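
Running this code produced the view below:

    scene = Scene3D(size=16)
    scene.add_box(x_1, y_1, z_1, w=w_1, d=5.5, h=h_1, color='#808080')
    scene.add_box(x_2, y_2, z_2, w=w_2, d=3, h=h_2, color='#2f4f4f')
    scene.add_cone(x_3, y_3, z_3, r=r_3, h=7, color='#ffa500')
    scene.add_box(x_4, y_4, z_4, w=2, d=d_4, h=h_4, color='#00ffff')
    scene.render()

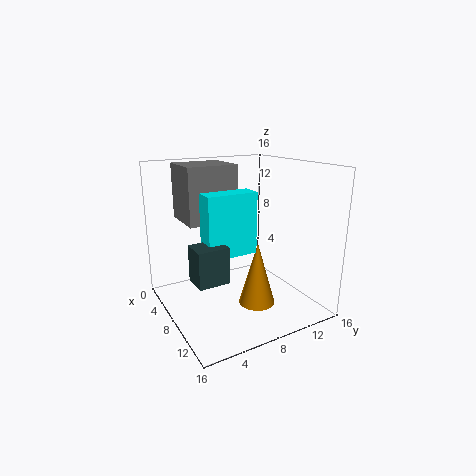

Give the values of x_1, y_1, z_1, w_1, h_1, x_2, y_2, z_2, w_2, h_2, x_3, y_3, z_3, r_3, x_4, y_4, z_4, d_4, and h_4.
x_1 = 3; y_1 = 2.5; z_1 = 10; w_1 = 5; h_1 = 6; x_2 = 11; y_2 = 1; z_2 = 6; w_2 = 2.5; h_2 = 3.5; x_3 = 10.5; y_3 = 9; z_3 = 1; r_3 = 2; x_4 = 10.5; y_4 = 2.5; z_4 = 8; d_4 = 5; h_4 = 6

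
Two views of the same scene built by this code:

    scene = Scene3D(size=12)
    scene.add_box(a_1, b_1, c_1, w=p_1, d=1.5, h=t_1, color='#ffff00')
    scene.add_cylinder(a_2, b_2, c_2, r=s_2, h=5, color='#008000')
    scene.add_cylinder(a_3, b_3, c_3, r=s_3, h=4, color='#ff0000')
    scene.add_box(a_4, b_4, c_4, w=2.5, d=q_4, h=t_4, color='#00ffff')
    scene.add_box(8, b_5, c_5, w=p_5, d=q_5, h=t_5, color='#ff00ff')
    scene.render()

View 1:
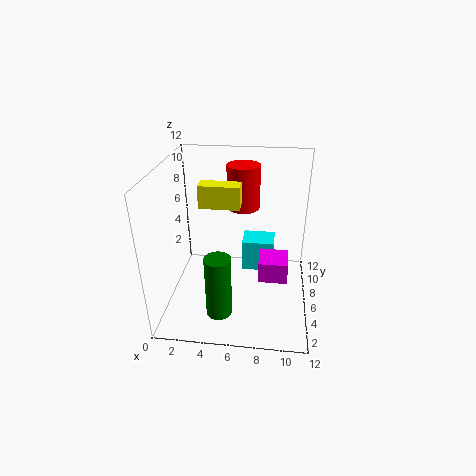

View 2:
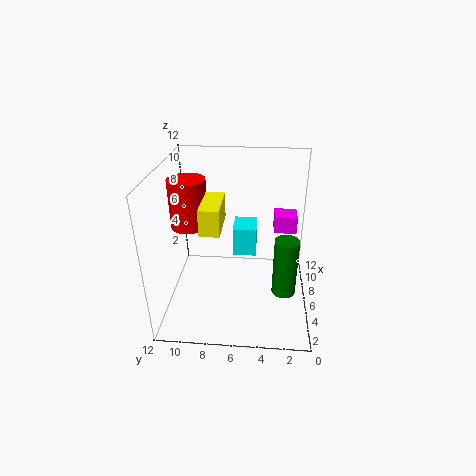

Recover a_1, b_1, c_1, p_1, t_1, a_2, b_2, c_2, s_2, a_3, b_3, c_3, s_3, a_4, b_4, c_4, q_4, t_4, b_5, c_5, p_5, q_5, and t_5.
a_1 = 2.5, b_1 = 7, c_1 = 8, p_1 = 3.5, t_1 = 2, a_2 = 5, b_2 = 2, c_2 = 1.5, s_2 = 1, a_3 = 6, b_3 = 10, c_3 = 7, s_3 = 1.5, a_4 = 6.5, b_4 = 4.5, c_4 = 4, q_4 = 2, t_4 = 2.5, b_5 = 1, c_5 = 5.5, p_5 = 2, q_5 = 2, t_5 = 1.5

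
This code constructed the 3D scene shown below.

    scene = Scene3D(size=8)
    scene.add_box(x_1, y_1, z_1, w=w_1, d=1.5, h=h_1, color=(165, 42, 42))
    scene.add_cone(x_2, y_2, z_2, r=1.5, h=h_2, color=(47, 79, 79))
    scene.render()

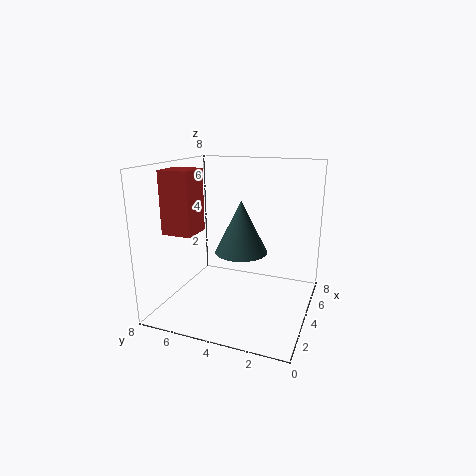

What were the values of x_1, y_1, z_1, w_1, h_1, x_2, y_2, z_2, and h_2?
x_1 = 0.5; y_1 = 5; z_1 = 5; w_1 = 1.5; h_1 = 3; x_2 = 4.5; y_2 = 4; z_2 = 3; h_2 = 3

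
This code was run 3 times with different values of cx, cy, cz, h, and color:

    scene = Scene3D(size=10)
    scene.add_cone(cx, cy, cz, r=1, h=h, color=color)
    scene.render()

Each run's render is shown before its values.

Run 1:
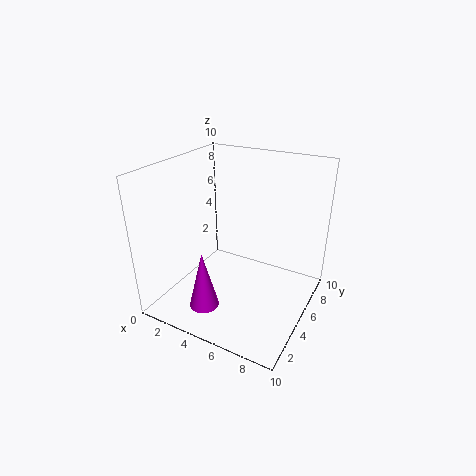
cx = 4
cy = 2
cz = 1
h = 4
color = 'magenta'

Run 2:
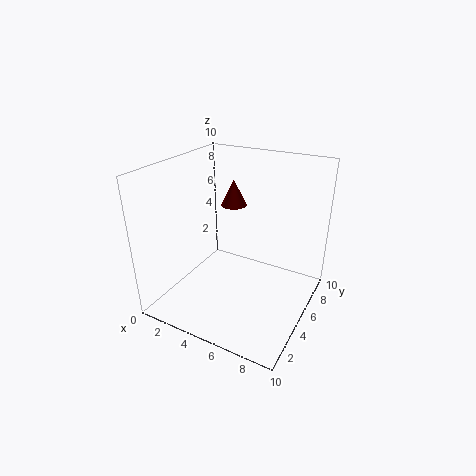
cx = 3
cy = 8
cz = 6
h = 2
color = 'maroon'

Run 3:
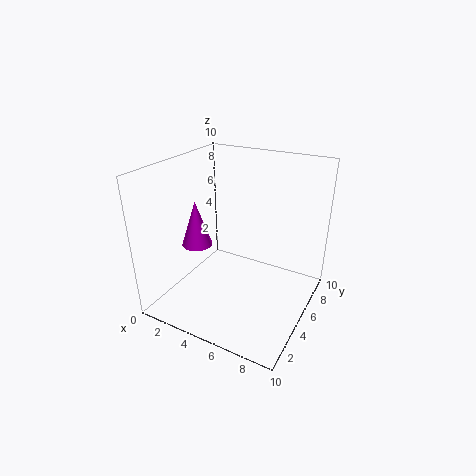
cx = 3
cy = 3
cz = 5
h = 3
color = 'magenta'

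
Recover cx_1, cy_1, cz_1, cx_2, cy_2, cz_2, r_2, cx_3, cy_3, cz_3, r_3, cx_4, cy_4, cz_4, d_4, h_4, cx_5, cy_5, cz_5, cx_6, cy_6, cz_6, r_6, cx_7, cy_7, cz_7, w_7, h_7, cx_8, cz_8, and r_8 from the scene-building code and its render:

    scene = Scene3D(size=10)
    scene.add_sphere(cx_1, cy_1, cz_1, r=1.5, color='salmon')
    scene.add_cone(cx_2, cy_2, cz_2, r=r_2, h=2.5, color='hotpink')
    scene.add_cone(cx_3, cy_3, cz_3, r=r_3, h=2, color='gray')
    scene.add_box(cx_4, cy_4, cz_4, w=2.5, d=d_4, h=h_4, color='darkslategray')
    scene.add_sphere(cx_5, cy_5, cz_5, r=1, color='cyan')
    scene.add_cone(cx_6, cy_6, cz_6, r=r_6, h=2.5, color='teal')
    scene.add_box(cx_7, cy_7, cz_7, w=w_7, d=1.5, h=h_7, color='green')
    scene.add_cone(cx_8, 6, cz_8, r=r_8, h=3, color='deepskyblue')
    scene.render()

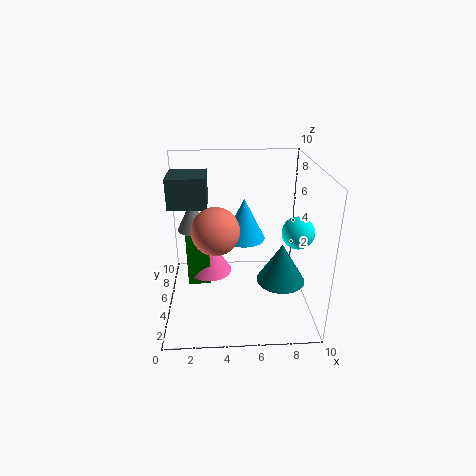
cx_1 = 3.5
cy_1 = 3
cz_1 = 6.5
cx_2 = 3
cy_2 = 5
cz_2 = 2.5
r_2 = 1.5
cx_3 = 2
cy_3 = 4.5
cz_3 = 6
r_3 = 1
cx_4 = 0.5
cy_4 = 4
cz_4 = 7.5
d_4 = 2.5
h_4 = 2
cx_5 = 8.5
cy_5 = 2.5
cz_5 = 6.5
cx_6 = 7.5
cy_6 = 2
cz_6 = 3.5
r_6 = 1.5
cx_7 = 1.5
cy_7 = 4
cz_7 = 2
w_7 = 1.5
h_7 = 4
cx_8 = 5.5
cz_8 = 4.5
r_8 = 1.5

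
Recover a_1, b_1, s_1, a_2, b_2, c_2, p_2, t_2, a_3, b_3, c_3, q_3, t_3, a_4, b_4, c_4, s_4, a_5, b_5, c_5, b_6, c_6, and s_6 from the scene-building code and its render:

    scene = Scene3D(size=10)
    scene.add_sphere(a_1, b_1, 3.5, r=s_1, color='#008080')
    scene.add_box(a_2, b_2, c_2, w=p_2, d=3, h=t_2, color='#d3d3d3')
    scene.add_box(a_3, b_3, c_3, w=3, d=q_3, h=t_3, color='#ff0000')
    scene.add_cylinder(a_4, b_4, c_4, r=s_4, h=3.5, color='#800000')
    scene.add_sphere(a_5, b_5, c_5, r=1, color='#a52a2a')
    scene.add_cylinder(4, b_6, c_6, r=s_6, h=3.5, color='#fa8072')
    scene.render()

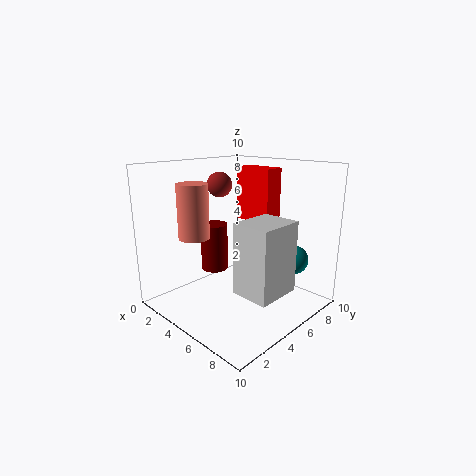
a_1 = 8; b_1 = 7.5; s_1 = 1; a_2 = 7; b_2 = 2.5; c_2 = 2.5; p_2 = 2.5; t_2 = 4.5; a_3 = 2.5; b_3 = 7.5; c_3 = 5.5; q_3 = 1.5; t_3 = 4; a_4 = 2.5; b_4 = 5; c_4 = 2; s_4 = 1; a_5 = 1; b_5 = 7; c_5 = 8; b_6 = 2; c_6 = 5.5; s_6 = 1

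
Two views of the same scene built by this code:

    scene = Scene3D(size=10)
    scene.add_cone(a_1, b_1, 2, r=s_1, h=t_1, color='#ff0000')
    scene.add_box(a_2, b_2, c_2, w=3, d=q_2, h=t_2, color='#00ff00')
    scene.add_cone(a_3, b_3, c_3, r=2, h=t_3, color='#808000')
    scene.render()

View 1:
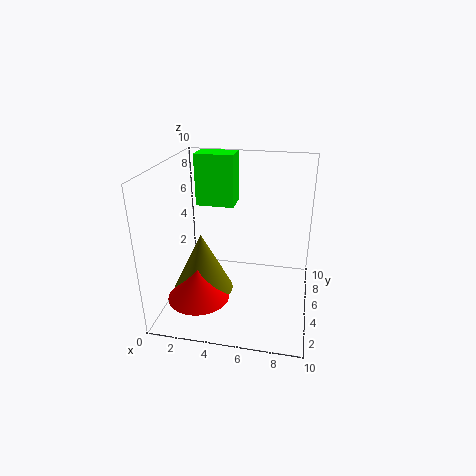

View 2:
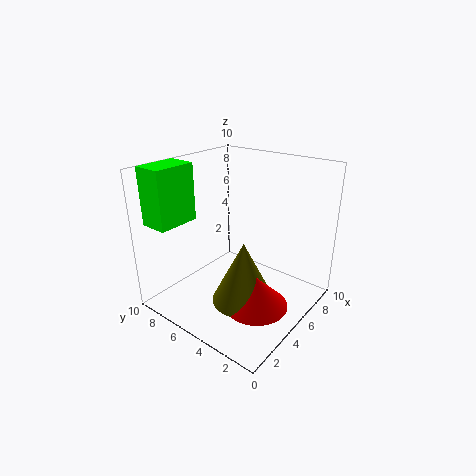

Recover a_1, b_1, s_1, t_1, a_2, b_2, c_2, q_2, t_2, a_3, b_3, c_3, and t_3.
a_1 = 3, b_1 = 2, s_1 = 2, t_1 = 2, a_2 = 1, b_2 = 8, c_2 = 6, q_2 = 2, t_2 = 4, a_3 = 3, b_3 = 3, c_3 = 2, t_3 = 4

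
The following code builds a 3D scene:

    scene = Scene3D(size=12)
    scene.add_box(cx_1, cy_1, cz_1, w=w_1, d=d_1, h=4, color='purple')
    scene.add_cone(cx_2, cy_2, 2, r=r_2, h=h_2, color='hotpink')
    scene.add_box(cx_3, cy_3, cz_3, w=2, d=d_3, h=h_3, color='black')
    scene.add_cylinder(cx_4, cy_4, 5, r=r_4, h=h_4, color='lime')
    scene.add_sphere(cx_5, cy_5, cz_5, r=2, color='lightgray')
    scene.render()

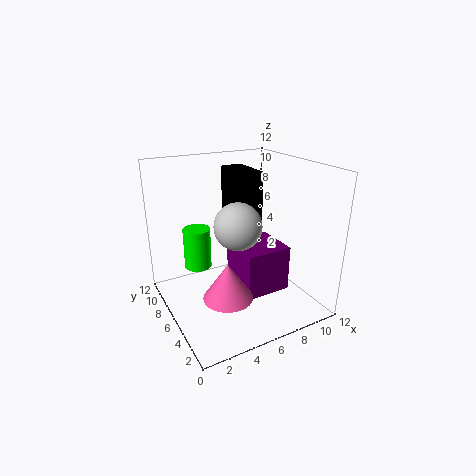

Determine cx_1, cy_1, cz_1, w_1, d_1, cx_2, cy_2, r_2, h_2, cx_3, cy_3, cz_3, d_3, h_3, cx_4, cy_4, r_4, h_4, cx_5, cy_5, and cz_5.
cx_1 = 6; cy_1 = 4; cz_1 = 1; w_1 = 4; d_1 = 4; cx_2 = 4; cy_2 = 4; r_2 = 2; h_2 = 3; cx_3 = 7; cy_3 = 7; cz_3 = 6; d_3 = 4; h_3 = 5; cx_4 = 2; cy_4 = 5; r_4 = 1; h_4 = 3; cx_5 = 6; cy_5 = 6; cz_5 = 7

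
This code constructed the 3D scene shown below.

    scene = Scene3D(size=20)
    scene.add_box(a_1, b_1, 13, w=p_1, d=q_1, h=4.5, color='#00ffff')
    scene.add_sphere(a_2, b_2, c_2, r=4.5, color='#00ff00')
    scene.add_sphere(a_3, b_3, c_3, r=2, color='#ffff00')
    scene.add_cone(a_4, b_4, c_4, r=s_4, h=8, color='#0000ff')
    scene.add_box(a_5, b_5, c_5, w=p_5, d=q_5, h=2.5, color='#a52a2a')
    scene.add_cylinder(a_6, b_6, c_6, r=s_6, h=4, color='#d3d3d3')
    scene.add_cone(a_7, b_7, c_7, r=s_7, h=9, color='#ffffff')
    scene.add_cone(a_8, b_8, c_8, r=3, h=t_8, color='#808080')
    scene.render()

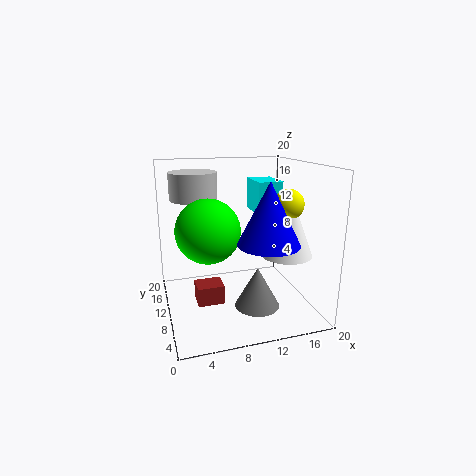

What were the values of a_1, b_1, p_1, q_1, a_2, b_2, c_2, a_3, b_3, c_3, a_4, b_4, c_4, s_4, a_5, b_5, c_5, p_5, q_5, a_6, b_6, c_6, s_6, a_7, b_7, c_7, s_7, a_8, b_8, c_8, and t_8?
a_1 = 13, b_1 = 10, p_1 = 3.5, q_1 = 5, a_2 = 6, b_2 = 11, c_2 = 11, a_3 = 16, b_3 = 7, c_3 = 15, a_4 = 12.5, b_4 = 5, c_4 = 10.5, s_4 = 4, a_5 = 3.5, b_5 = 6, c_5 = 2.5, p_5 = 3.5, q_5 = 3, a_6 = 5, b_6 = 16, c_6 = 14.5, s_6 = 3.5, a_7 = 16, b_7 = 7, c_7 = 8, s_7 = 3.5, a_8 = 11.5, b_8 = 6, c_8 = 1.5, t_8 = 5.5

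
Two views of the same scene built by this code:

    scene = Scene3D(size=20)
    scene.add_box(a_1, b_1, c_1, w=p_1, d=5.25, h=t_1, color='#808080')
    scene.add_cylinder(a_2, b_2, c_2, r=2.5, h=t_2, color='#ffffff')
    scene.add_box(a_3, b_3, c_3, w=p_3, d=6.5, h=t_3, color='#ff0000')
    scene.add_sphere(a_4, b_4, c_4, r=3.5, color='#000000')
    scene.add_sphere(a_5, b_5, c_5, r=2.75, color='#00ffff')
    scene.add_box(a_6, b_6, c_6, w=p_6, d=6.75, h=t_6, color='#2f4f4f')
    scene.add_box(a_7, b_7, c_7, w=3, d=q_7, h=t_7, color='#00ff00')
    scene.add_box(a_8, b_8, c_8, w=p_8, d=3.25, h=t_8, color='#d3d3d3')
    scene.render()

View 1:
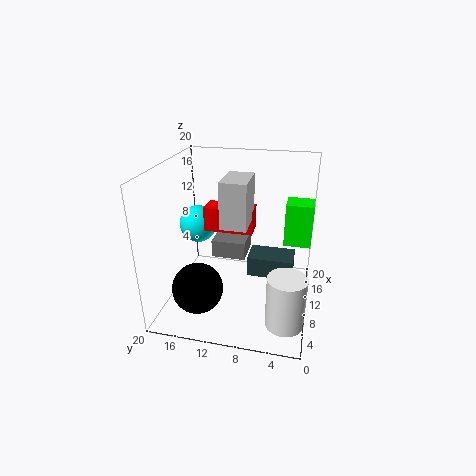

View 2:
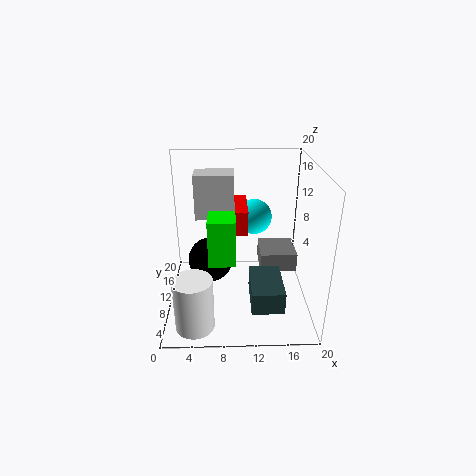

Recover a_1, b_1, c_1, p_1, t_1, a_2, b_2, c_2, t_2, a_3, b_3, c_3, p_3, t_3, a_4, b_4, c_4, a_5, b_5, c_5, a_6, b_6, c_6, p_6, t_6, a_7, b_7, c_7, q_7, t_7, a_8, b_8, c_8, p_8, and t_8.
a_1 = 13.25; b_1 = 9.75; c_1 = 4.5; p_1 = 5.25; t_1 = 2.75; a_2 = 4.25; b_2 = 2.5; c_2 = 1.25; t_2 = 7; a_3 = 8.25; b_3 = 7.75; c_3 = 11.5; p_3 = 3; t_3 = 3.25; a_4 = 5.75; b_4 = 14.75; c_4 = 3.75; a_5 = 12.75; b_5 = 16.75; c_5 = 10.25; a_6 = 11.5; b_6 = 2.25; c_6 = 3; p_6 = 4.25; t_6 = 3; a_7 = 6.5; b_7 = 0.25; c_7 = 11.5; q_7 = 3.25; t_7 = 5.25; a_8 = 4.5; b_8 = 7.75; c_8 = 13.75; p_8 = 5; t_8 = 5.75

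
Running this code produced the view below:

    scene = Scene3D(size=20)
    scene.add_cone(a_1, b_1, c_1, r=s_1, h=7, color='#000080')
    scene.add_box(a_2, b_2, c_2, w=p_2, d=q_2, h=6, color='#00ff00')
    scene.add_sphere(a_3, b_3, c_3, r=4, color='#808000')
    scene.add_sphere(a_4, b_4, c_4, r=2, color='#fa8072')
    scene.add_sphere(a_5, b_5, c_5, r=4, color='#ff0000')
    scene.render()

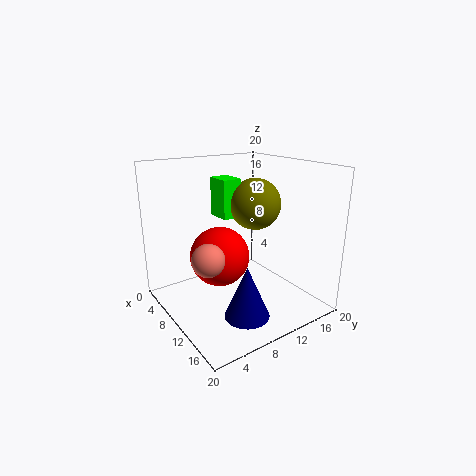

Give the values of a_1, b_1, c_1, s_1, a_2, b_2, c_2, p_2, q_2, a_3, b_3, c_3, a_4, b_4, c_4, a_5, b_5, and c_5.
a_1 = 15, b_1 = 8, c_1 = 1, s_1 = 3, a_2 = 1, b_2 = 11, c_2 = 11, p_2 = 4, q_2 = 3, a_3 = 6, b_3 = 16, c_3 = 13, a_4 = 14, b_4 = 3, c_4 = 10, a_5 = 10, b_5 = 7, c_5 = 8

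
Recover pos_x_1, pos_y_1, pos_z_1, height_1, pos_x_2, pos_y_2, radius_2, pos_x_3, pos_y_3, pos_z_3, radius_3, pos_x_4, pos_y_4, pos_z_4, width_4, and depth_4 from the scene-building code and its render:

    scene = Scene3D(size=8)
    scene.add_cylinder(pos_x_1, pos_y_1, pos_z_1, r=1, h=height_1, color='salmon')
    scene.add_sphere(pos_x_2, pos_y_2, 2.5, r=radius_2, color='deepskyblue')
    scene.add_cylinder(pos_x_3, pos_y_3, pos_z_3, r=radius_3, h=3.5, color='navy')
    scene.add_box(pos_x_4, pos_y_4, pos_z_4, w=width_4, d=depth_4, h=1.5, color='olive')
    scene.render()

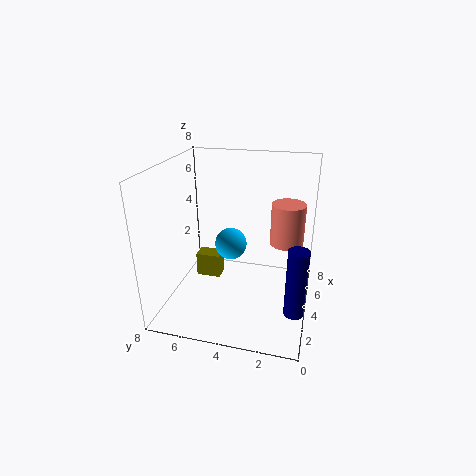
pos_x_1 = 6, pos_y_1 = 1.5, pos_z_1 = 3, height_1 = 2.5, pos_x_2 = 6, pos_y_2 = 5, radius_2 = 1, pos_x_3 = 1.5, pos_y_3 = 0.5, pos_z_3 = 1.5, radius_3 = 0.5, pos_x_4 = 5, pos_y_4 = 5.5, pos_z_4 = 0.5, width_4 = 1, depth_4 = 1.5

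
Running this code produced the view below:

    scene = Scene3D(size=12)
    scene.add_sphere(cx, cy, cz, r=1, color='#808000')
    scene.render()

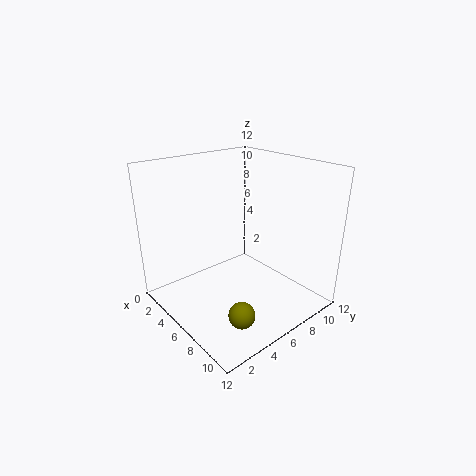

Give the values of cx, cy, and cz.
cx = 10; cy = 3; cz = 2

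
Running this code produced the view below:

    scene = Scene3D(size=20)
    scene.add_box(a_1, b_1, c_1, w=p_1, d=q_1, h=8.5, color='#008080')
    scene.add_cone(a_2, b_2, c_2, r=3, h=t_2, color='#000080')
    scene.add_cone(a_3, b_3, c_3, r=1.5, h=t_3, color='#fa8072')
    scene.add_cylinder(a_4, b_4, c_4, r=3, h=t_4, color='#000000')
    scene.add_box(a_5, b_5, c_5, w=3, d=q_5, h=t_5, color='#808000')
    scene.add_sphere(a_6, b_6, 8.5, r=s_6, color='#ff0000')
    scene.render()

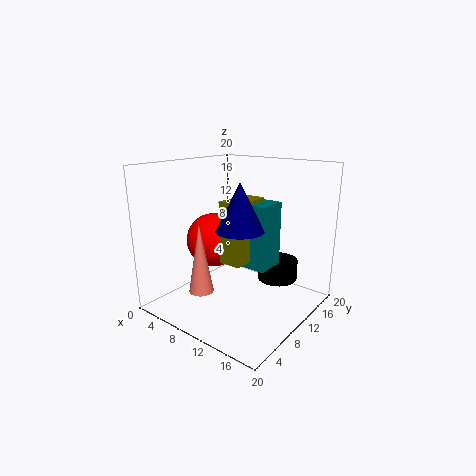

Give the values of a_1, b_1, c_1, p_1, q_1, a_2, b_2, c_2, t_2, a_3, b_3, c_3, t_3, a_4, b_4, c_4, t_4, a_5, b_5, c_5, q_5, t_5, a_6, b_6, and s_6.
a_1 = 10.5
b_1 = 8
c_1 = 7
p_1 = 5
q_1 = 4
a_2 = 13
b_2 = 6.5
c_2 = 12.5
t_2 = 6
a_3 = 10.5
b_3 = 2
c_3 = 5.5
t_3 = 8.5
a_4 = 13
b_4 = 16
c_4 = 2.5
t_4 = 3
a_5 = 10.5
b_5 = 5.5
c_5 = 8
q_5 = 5.5
t_5 = 8
a_6 = 5
b_6 = 10.5
s_6 = 4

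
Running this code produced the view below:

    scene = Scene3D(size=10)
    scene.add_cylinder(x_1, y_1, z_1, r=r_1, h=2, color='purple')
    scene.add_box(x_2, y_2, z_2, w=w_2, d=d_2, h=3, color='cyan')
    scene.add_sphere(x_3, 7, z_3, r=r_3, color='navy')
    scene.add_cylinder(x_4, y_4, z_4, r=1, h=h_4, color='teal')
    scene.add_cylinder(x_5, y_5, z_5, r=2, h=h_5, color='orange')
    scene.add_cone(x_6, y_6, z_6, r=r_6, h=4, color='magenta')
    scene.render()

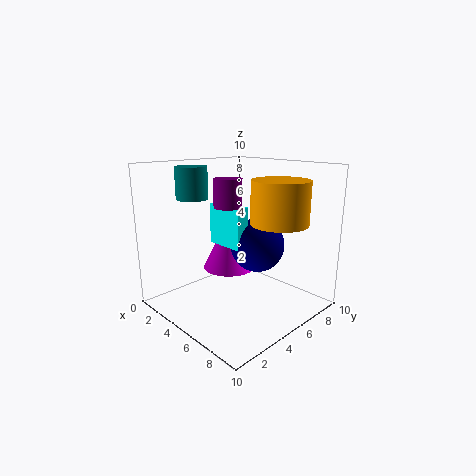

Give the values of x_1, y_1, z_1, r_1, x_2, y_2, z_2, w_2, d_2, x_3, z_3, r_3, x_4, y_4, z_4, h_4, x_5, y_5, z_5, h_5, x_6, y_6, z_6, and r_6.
x_1 = 4
y_1 = 5
z_1 = 7
r_1 = 1
x_2 = 2
y_2 = 5
z_2 = 4
w_2 = 3
d_2 = 1
x_3 = 5
z_3 = 4
r_3 = 2
x_4 = 4
y_4 = 2
z_4 = 8
h_4 = 2
x_5 = 7
y_5 = 7
z_5 = 6
h_5 = 3
x_6 = 3
y_6 = 6
z_6 = 2
r_6 = 2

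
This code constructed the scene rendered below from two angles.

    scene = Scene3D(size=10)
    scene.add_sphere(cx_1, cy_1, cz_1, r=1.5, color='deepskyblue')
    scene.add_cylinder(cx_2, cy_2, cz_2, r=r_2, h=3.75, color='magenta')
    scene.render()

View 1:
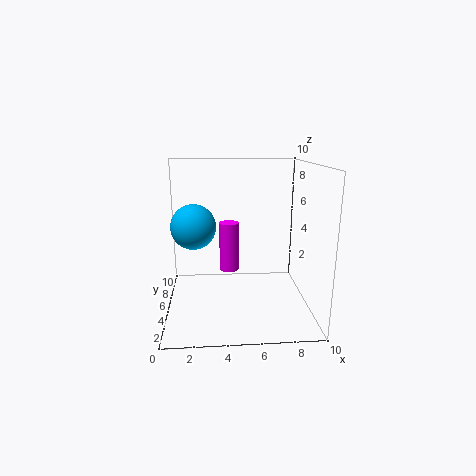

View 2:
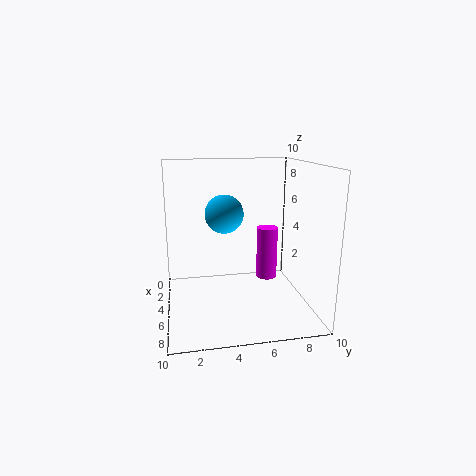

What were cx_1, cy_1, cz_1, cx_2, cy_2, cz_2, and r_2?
cx_1 = 2; cy_1 = 4.5; cz_1 = 6; cx_2 = 4.5; cy_2 = 7.25; cz_2 = 1.75; r_2 = 0.75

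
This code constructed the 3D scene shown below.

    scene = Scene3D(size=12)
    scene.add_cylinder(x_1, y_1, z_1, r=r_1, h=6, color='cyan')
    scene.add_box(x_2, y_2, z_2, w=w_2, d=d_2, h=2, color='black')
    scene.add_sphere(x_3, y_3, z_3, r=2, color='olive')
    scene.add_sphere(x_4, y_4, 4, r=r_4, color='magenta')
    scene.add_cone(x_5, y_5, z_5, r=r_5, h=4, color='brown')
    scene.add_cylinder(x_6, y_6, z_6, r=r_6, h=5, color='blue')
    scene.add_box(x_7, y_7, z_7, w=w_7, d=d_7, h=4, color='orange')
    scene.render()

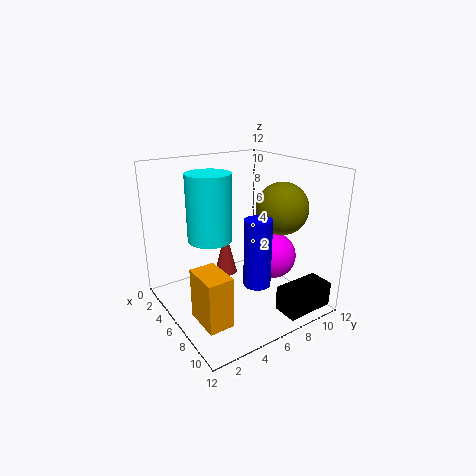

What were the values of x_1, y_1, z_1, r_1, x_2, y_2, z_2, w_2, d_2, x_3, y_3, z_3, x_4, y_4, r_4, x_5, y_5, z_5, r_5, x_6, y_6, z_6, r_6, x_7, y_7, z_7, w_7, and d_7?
x_1 = 3; y_1 = 5; z_1 = 5; r_1 = 2; x_2 = 10; y_2 = 7; z_2 = 1; w_2 = 2; d_2 = 4; x_3 = 9; y_3 = 8; z_3 = 9; x_4 = 7; y_4 = 9; r_4 = 2; x_5 = 4; y_5 = 6; z_5 = 2; r_5 = 1; x_6 = 10; y_6 = 5; z_6 = 4; r_6 = 1; x_7 = 7; y_7 = 1; z_7 = 1; w_7 = 3; d_7 = 2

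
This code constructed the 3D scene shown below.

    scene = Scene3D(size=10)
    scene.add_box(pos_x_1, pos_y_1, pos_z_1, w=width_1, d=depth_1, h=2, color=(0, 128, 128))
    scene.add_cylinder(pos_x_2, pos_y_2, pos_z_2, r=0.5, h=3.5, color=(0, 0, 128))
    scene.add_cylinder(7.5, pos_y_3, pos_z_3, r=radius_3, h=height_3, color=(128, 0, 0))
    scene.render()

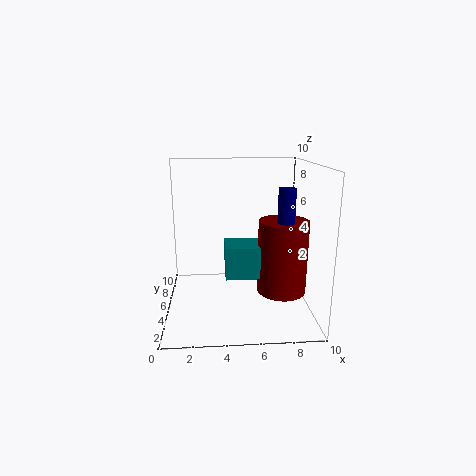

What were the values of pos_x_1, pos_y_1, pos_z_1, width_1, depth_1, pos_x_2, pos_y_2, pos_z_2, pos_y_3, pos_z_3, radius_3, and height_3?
pos_x_1 = 4
pos_y_1 = 1.5
pos_z_1 = 3.5
width_1 = 2.5
depth_1 = 2
pos_x_2 = 7.5
pos_y_2 = 1.5
pos_z_2 = 5.5
pos_y_3 = 2
pos_z_3 = 2.5
radius_3 = 1.5
height_3 = 4.5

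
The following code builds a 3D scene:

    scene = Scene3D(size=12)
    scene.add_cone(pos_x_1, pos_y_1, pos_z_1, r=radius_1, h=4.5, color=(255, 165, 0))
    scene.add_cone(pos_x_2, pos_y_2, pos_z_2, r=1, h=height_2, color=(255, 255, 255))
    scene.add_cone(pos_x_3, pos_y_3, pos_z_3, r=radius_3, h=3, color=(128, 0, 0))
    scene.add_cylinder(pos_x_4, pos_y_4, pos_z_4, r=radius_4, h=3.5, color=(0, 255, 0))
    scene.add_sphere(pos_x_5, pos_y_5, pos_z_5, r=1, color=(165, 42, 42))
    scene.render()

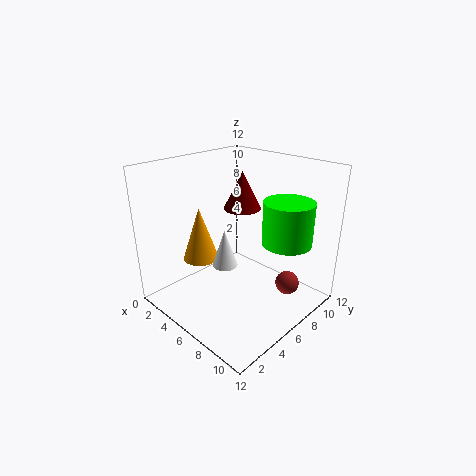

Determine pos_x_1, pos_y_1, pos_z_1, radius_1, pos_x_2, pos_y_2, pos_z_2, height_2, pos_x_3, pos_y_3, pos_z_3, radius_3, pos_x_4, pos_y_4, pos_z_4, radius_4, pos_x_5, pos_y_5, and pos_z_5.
pos_x_1 = 3.5
pos_y_1 = 4
pos_z_1 = 4
radius_1 = 1.5
pos_x_2 = 6.5
pos_y_2 = 4
pos_z_2 = 4.5
height_2 = 3
pos_x_3 = 6
pos_y_3 = 6.5
pos_z_3 = 8.5
radius_3 = 1.5
pos_x_4 = 9.5
pos_y_4 = 8
pos_z_4 = 6
radius_4 = 2
pos_x_5 = 9.5
pos_y_5 = 8.5
pos_z_5 = 2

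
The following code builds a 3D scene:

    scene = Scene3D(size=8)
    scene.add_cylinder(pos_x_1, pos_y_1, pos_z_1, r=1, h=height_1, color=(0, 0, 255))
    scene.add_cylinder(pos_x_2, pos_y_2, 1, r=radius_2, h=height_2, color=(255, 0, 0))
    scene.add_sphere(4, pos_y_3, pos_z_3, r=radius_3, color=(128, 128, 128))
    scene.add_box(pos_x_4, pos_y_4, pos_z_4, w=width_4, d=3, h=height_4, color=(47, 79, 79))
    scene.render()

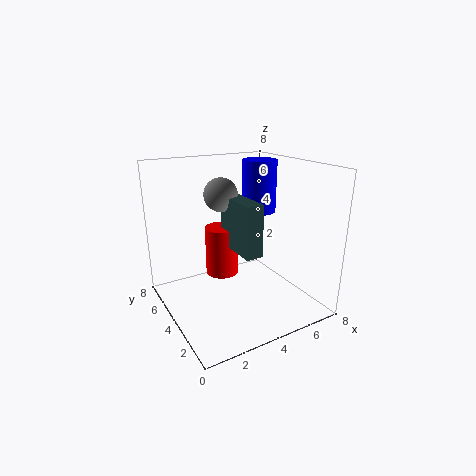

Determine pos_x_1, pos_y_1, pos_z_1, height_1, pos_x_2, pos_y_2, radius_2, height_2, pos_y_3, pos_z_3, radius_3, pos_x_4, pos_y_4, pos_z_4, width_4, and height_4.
pos_x_1 = 6; pos_y_1 = 5; pos_z_1 = 5; height_1 = 3; pos_x_2 = 4; pos_y_2 = 6; radius_2 = 1; height_2 = 3; pos_y_3 = 6; pos_z_3 = 6; radius_3 = 1; pos_x_4 = 4; pos_y_4 = 3; pos_z_4 = 3; width_4 = 1; height_4 = 3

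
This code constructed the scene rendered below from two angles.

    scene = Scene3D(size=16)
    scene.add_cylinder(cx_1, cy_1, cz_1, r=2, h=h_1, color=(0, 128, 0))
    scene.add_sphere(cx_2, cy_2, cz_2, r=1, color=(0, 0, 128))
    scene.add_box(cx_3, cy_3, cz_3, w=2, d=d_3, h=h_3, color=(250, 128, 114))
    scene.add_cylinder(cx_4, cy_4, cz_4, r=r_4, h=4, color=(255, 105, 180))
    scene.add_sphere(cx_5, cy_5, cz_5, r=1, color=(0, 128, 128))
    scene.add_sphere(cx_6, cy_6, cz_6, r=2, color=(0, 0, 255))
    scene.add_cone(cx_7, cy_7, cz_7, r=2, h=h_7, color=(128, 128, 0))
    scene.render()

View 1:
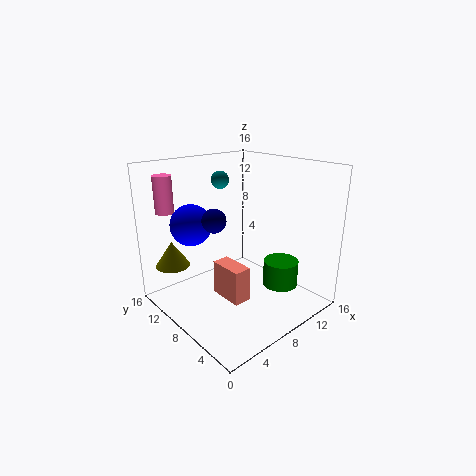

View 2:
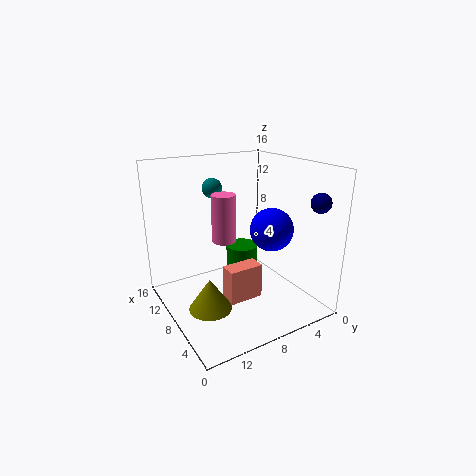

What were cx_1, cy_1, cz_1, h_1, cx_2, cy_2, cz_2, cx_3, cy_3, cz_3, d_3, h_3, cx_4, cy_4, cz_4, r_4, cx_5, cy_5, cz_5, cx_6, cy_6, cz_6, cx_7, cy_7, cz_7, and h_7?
cx_1 = 12; cy_1 = 5; cz_1 = 2; h_1 = 3; cx_2 = 1; cy_2 = 3; cz_2 = 13; cx_3 = 6; cy_3 = 6; cz_3 = 1; d_3 = 4; h_3 = 4; cx_4 = 2; cy_4 = 13; cz_4 = 11; r_4 = 1; cx_5 = 8; cy_5 = 11; cz_5 = 14; cx_6 = 2; cy_6 = 8; cz_6 = 11; cx_7 = 3; cy_7 = 14; cz_7 = 4; h_7 = 3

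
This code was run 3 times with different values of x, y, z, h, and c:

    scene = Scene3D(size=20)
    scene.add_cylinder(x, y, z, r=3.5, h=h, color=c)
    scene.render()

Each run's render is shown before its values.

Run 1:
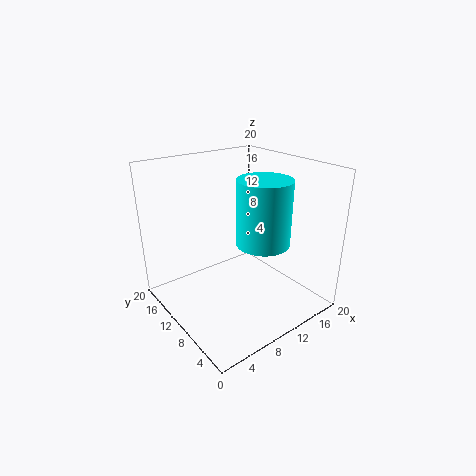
x = 11; y = 6; z = 10.5; h = 8.5; c = 'cyan'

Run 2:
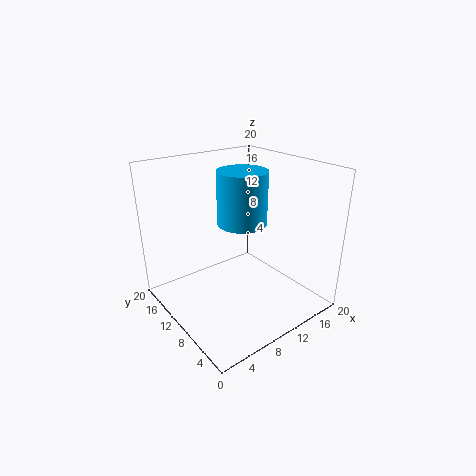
x = 11.5; y = 11; z = 11.5; h = 7.5; c = 'deepskyblue'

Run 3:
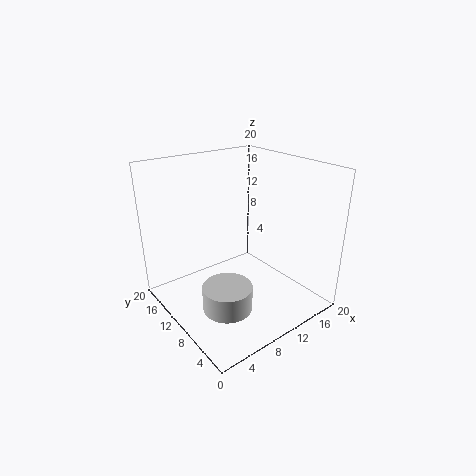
x = 7; y = 8.5; z = 0.5; h = 3.5; c = 'lightgray'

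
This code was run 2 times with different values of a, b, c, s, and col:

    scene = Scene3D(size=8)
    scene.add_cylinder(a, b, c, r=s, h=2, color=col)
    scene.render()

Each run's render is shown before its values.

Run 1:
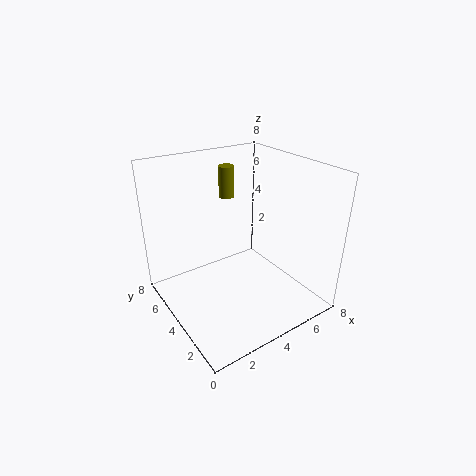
a = 5.5, b = 7.5, c = 5, s = 0.5, col = 'olive'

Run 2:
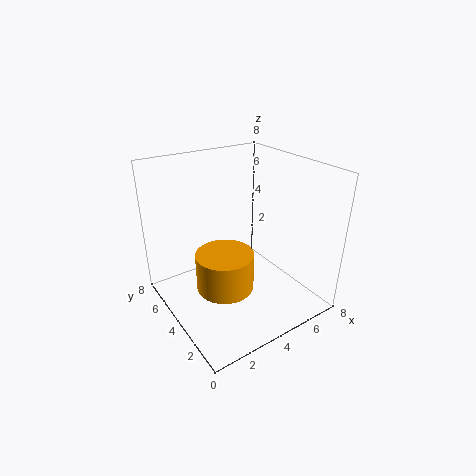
a = 2.5, b = 3, c = 2, s = 1.5, col = 'orange'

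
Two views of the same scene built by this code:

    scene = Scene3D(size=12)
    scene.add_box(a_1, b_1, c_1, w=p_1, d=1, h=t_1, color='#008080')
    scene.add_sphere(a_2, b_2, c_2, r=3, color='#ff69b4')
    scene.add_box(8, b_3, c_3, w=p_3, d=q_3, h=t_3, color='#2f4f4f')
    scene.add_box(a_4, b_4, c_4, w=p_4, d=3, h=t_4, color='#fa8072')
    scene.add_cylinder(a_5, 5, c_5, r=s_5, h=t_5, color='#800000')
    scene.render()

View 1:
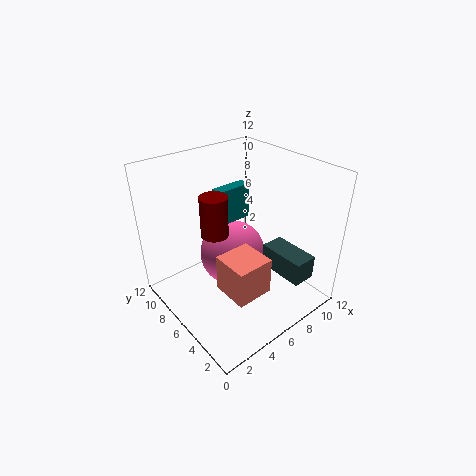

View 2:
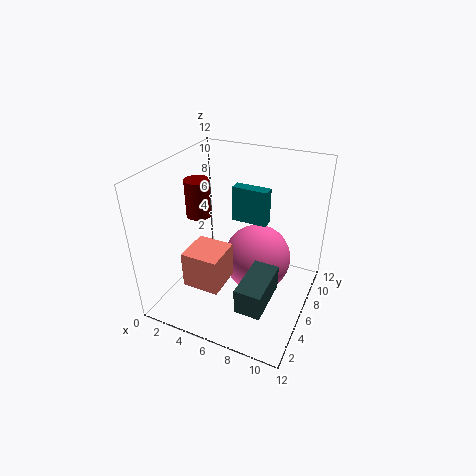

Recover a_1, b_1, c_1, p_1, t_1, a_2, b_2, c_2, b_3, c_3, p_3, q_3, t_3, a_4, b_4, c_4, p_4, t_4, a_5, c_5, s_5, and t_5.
a_1 = 5; b_1 = 7; c_1 = 7; p_1 = 3; t_1 = 3; a_2 = 7; b_2 = 8; c_2 = 3; b_3 = 1; c_3 = 3; p_3 = 2; q_3 = 4; t_3 = 2; a_4 = 3; b_4 = 2; c_4 = 3; p_4 = 3; t_4 = 3; a_5 = 3; c_5 = 8; s_5 = 1; t_5 = 3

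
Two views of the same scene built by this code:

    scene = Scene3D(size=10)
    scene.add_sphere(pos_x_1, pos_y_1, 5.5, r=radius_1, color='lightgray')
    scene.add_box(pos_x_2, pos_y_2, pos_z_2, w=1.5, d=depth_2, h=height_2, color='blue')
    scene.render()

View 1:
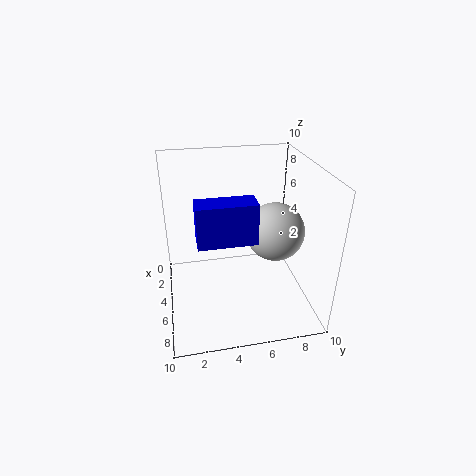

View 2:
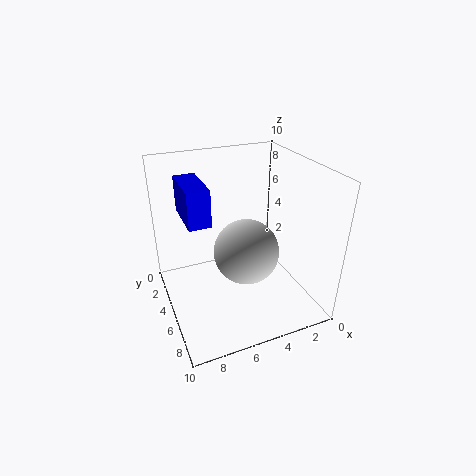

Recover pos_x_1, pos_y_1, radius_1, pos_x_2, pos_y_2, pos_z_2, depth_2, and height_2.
pos_x_1 = 5.5; pos_y_1 = 7.5; radius_1 = 2; pos_x_2 = 7; pos_y_2 = 2; pos_z_2 = 6.5; depth_2 = 3.5; height_2 = 2.5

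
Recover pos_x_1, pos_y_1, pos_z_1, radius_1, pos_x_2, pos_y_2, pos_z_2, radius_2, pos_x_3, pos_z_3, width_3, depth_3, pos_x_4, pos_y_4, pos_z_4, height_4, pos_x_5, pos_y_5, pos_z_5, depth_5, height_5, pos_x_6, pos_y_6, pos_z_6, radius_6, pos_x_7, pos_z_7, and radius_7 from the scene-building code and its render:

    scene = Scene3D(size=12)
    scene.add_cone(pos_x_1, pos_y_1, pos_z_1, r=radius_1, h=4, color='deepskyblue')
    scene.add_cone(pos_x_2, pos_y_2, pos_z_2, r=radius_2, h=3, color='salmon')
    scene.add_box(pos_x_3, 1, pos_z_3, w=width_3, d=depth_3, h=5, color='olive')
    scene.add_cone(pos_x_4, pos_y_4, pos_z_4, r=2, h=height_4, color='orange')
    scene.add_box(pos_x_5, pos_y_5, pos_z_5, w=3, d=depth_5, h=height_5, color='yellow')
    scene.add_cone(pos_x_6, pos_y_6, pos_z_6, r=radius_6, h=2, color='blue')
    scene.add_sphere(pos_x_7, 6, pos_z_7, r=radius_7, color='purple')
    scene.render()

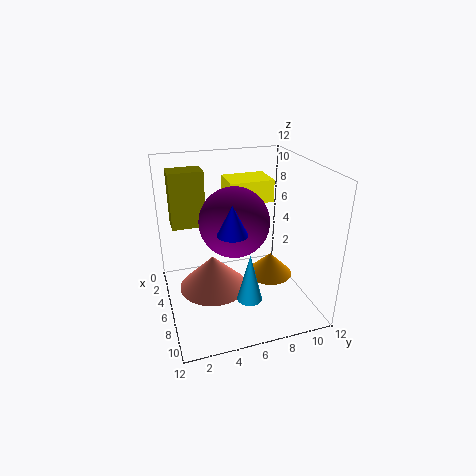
pos_x_1 = 9; pos_y_1 = 6; pos_z_1 = 2; radius_1 = 1; pos_x_2 = 5; pos_y_2 = 4; pos_z_2 = 1; radius_2 = 3; pos_x_3 = 1; pos_z_3 = 6; width_3 = 2; depth_3 = 3; pos_x_4 = 6; pos_y_4 = 9; pos_z_4 = 2; height_4 = 2; pos_x_5 = 1; pos_y_5 = 6; pos_z_5 = 8; depth_5 = 4; height_5 = 2; pos_x_6 = 11; pos_y_6 = 4; pos_z_6 = 9; radius_6 = 1; pos_x_7 = 5; pos_z_7 = 7; radius_7 = 3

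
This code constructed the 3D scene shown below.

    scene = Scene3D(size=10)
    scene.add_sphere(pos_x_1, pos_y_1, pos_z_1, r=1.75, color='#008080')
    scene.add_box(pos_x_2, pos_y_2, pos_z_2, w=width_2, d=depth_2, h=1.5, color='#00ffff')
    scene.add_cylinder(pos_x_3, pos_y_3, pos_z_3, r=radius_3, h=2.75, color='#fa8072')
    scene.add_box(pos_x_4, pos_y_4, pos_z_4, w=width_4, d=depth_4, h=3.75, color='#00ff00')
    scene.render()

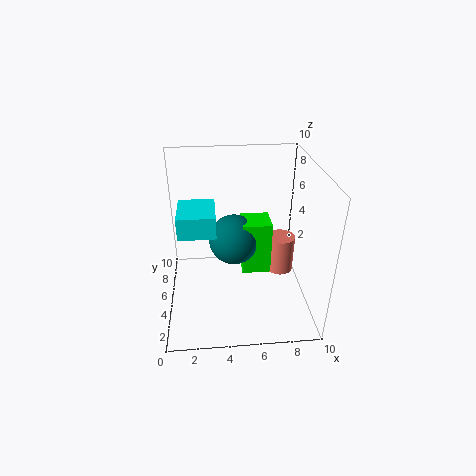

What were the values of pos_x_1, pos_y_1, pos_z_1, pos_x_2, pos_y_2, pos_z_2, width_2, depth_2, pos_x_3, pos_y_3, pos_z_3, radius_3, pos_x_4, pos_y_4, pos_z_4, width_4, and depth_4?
pos_x_1 = 4.75; pos_y_1 = 5.25; pos_z_1 = 4.75; pos_x_2 = 1; pos_y_2 = 3.75; pos_z_2 = 5.75; width_2 = 2.5; depth_2 = 3; pos_x_3 = 8.25; pos_y_3 = 5.75; pos_z_3 = 1.75; radius_3 = 1; pos_x_4 = 5.25; pos_y_4 = 4.25; pos_z_4 = 2.5; width_4 = 2; depth_4 = 2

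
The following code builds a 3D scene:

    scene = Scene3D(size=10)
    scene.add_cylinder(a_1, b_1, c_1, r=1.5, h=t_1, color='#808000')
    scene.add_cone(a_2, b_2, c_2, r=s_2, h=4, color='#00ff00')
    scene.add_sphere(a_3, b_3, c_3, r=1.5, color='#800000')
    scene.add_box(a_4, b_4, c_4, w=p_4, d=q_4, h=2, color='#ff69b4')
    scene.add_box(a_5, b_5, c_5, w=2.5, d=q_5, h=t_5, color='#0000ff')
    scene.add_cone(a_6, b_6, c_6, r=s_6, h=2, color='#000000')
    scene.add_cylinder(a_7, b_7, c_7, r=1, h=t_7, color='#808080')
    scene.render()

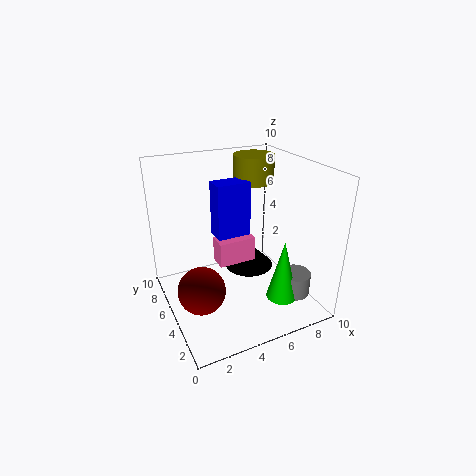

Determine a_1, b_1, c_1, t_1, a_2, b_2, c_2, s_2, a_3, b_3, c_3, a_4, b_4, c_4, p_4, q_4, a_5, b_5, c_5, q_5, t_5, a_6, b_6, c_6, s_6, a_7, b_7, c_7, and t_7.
a_1 = 7.5, b_1 = 7.5, c_1 = 8, t_1 = 2, a_2 = 6.5, b_2 = 1.5, c_2 = 2, s_2 = 1, a_3 = 1.5, b_3 = 3, c_3 = 3, a_4 = 4.5, b_4 = 7, c_4 = 1.5, p_4 = 3, q_4 = 1.5, a_5 = 4, b_5 = 6, c_5 = 4.5, q_5 = 1.5, t_5 = 4, a_6 = 7.5, b_6 = 8, c_6 = 0.5, s_6 = 2, a_7 = 7.5, b_7 = 1.5, c_7 = 2, t_7 = 1.5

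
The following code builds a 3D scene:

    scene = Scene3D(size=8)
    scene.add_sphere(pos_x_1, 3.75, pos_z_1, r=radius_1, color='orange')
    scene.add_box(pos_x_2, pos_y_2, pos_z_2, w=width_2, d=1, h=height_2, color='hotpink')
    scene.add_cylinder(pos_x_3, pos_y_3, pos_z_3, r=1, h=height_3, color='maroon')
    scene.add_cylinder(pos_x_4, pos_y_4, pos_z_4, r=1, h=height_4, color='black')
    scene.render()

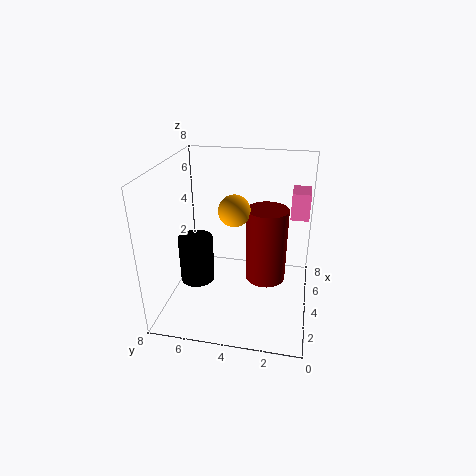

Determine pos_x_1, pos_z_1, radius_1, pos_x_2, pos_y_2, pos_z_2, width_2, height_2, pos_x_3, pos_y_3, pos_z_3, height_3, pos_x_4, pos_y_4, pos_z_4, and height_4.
pos_x_1 = 2
pos_z_1 = 6.5
radius_1 = 0.75
pos_x_2 = 4.75
pos_y_2 = 0.25
pos_z_2 = 5
width_2 = 1.5
height_2 = 1.5
pos_x_3 = 2.5
pos_y_3 = 2.25
pos_z_3 = 2.75
height_3 = 3.75
pos_x_4 = 4
pos_y_4 = 6.5
pos_z_4 = 1
height_4 = 2.75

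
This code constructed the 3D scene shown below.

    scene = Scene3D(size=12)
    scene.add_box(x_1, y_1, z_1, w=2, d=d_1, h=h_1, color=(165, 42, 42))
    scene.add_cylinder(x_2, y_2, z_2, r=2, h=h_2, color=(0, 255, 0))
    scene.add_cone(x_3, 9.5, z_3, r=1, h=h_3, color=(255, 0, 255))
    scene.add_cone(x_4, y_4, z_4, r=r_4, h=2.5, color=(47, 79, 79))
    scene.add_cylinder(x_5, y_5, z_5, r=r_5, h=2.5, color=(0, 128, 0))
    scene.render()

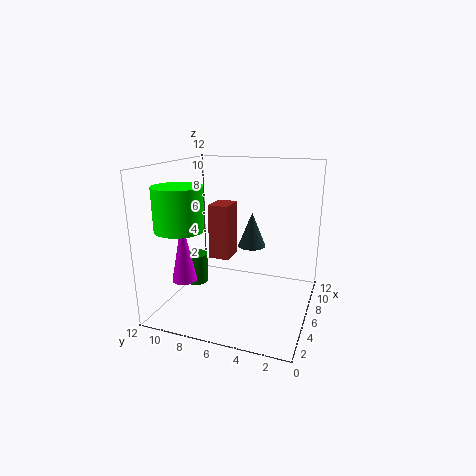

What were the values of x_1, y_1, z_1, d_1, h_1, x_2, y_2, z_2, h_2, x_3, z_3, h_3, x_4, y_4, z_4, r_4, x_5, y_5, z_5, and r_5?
x_1 = 2.5
y_1 = 5.5
z_1 = 5.5
d_1 = 1.5
h_1 = 4
x_2 = 3.5
y_2 = 10
z_2 = 7
h_2 = 3.5
x_3 = 3
z_3 = 3
h_3 = 5
x_4 = 3.5
y_4 = 4
z_4 = 6.5
r_4 = 1
x_5 = 5
y_5 = 9.5
z_5 = 2
r_5 = 1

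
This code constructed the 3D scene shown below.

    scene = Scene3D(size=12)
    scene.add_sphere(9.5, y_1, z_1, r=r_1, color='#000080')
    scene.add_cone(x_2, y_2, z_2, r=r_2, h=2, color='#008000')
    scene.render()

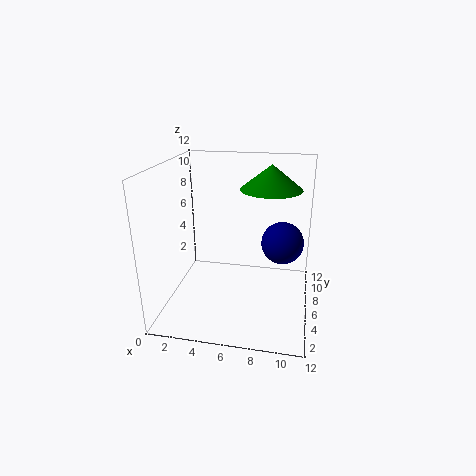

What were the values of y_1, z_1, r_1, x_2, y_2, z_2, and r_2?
y_1 = 10; z_1 = 4; r_1 = 2; x_2 = 8.5; y_2 = 7; z_2 = 10; r_2 = 2.5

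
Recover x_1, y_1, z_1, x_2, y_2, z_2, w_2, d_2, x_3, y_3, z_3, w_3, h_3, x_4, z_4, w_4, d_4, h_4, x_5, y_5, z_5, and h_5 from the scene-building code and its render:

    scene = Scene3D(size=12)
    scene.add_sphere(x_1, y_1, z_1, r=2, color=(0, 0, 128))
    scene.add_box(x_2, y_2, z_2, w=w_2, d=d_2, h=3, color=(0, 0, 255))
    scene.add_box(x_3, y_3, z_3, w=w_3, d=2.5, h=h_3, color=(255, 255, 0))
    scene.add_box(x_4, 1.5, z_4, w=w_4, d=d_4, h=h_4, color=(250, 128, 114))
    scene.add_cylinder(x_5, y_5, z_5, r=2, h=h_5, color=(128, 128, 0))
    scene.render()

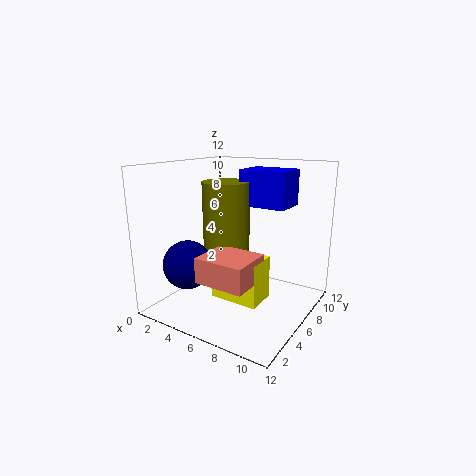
x_1 = 3; y_1 = 3; z_1 = 4; x_2 = 5.5; y_2 = 7; z_2 = 8.5; w_2 = 4; d_2 = 3; x_3 = 5; y_3 = 3.5; z_3 = 1.5; w_3 = 4; h_3 = 3.5; x_4 = 5; z_4 = 3.5; w_4 = 4; d_4 = 3.5; h_4 = 2; x_5 = 4.5; y_5 = 6.5; z_5 = 4.5; h_5 = 6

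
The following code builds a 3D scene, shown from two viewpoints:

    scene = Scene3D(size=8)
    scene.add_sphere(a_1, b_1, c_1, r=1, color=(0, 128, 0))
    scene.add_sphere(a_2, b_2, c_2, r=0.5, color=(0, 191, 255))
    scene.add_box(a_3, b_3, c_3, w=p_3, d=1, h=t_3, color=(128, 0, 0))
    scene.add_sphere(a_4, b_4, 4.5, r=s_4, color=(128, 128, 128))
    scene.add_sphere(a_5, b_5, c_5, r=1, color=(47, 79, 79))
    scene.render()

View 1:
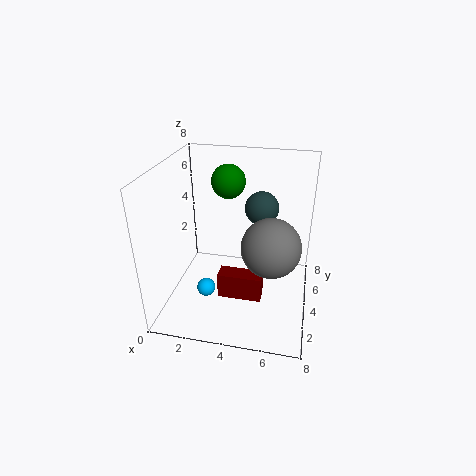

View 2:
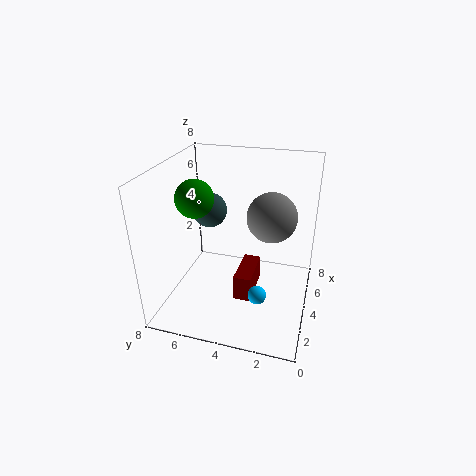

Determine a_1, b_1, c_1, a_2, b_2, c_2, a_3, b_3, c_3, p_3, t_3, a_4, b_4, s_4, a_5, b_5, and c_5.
a_1 = 3; b_1 = 6; c_1 = 6.5; a_2 = 2.5; b_2 = 2.5; c_2 = 1.5; a_3 = 3; b_3 = 3; c_3 = 0.5; p_3 = 2.5; t_3 = 1.5; a_4 = 6; b_4 = 2.5; s_4 = 1.5; a_5 = 5; b_5 = 6; c_5 = 5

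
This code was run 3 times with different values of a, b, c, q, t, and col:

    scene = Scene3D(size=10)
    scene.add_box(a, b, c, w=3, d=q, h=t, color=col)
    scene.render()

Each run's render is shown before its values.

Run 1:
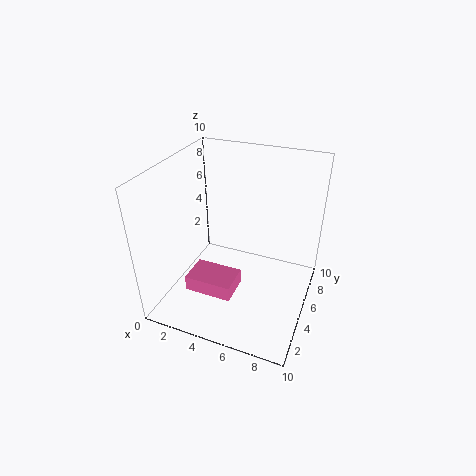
a = 3; b = 1; c = 3; q = 2; t = 1; col = 'hotpink'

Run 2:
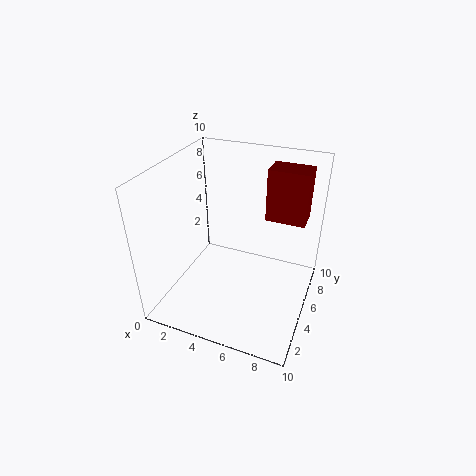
a = 6; b = 8; c = 5; q = 2; t = 4; col = 'maroon'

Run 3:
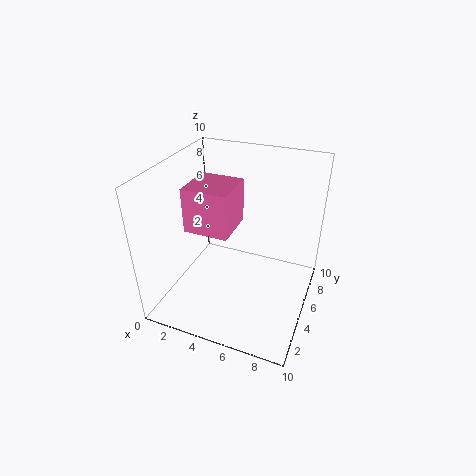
a = 2; b = 3; c = 6; q = 3; t = 3; col = 'hotpink'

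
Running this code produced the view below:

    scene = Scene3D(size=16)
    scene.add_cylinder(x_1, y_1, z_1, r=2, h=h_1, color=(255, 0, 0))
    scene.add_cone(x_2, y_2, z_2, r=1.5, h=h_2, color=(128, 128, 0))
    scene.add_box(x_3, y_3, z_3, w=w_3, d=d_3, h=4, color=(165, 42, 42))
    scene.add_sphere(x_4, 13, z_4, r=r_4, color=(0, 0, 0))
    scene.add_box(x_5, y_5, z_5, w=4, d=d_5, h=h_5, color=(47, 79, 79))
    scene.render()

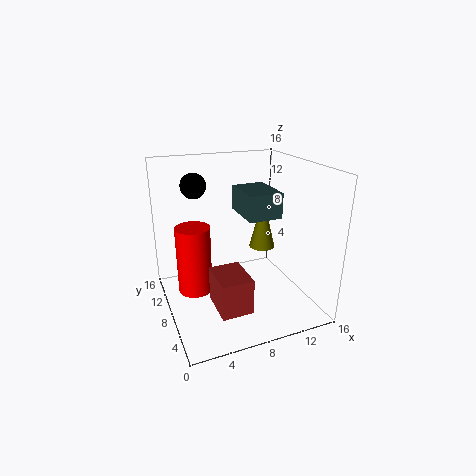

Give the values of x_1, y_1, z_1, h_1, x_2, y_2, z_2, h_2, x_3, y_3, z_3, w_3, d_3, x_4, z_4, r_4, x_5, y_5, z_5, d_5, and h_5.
x_1 = 3.5
y_1 = 10.5
z_1 = 1
h_1 = 8
x_2 = 11.5
y_2 = 9
z_2 = 6
h_2 = 6
x_3 = 4.5
y_3 = 3.5
z_3 = 1
w_3 = 3.5
d_3 = 4.5
x_4 = 4.5
z_4 = 13
r_4 = 1.5
x_5 = 9.5
y_5 = 8
z_5 = 9.5
d_5 = 5.5
h_5 = 3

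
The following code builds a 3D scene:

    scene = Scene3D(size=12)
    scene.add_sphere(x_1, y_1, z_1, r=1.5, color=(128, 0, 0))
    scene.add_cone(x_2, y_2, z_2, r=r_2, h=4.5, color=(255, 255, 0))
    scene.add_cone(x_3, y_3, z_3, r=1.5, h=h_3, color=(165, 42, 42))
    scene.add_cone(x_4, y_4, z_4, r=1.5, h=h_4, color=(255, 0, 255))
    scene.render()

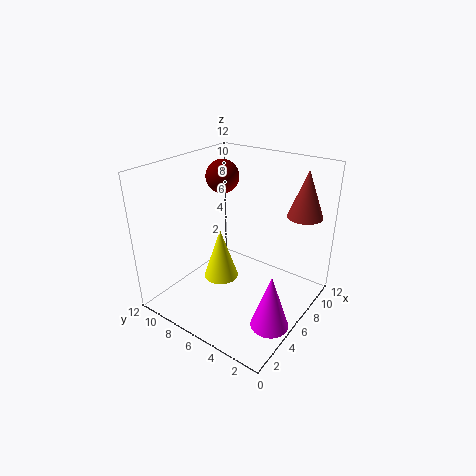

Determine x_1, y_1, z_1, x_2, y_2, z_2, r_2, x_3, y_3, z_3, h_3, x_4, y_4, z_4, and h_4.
x_1 = 8.5; y_1 = 9.5; z_1 = 10; x_2 = 5.5; y_2 = 7.5; z_2 = 2; r_2 = 1.5; x_3 = 10; y_3 = 2; z_3 = 7.5; h_3 = 4; x_4 = 4; y_4 = 1.5; z_4 = 0.5; h_4 = 4.5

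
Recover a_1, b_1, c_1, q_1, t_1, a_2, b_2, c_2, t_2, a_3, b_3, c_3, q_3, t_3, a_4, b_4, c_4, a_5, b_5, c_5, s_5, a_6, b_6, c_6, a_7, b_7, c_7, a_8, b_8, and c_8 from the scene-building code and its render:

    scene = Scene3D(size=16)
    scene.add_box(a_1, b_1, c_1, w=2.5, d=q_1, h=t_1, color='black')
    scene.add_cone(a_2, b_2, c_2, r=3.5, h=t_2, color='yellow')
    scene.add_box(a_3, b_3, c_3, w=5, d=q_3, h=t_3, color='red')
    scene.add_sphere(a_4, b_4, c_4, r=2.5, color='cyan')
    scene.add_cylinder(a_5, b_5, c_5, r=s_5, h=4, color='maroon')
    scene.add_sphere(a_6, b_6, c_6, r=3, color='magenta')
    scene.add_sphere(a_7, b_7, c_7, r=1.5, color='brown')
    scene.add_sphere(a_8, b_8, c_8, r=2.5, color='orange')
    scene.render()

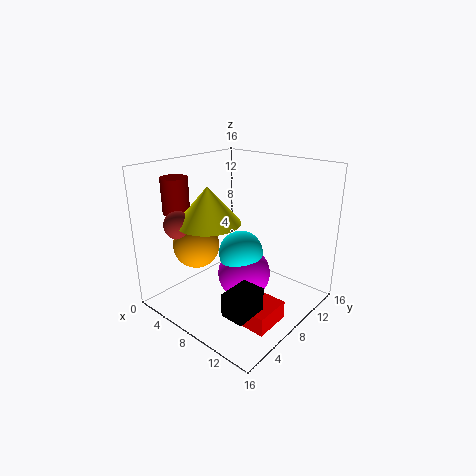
a_1 = 11
b_1 = 2
c_1 = 2.5
q_1 = 3.5
t_1 = 2.5
a_2 = 6
b_2 = 5.5
c_2 = 10
t_2 = 4
a_3 = 9.5
b_3 = 4
c_3 = 0.5
q_3 = 4
t_3 = 2
a_4 = 8
b_4 = 8.5
c_4 = 6
a_5 = 2
b_5 = 4.5
c_5 = 10.5
s_5 = 1.5
a_6 = 8.5
b_6 = 8.5
c_6 = 3.5
a_7 = 4
b_7 = 3
c_7 = 10
a_8 = 5
b_8 = 4.5
c_8 = 7.5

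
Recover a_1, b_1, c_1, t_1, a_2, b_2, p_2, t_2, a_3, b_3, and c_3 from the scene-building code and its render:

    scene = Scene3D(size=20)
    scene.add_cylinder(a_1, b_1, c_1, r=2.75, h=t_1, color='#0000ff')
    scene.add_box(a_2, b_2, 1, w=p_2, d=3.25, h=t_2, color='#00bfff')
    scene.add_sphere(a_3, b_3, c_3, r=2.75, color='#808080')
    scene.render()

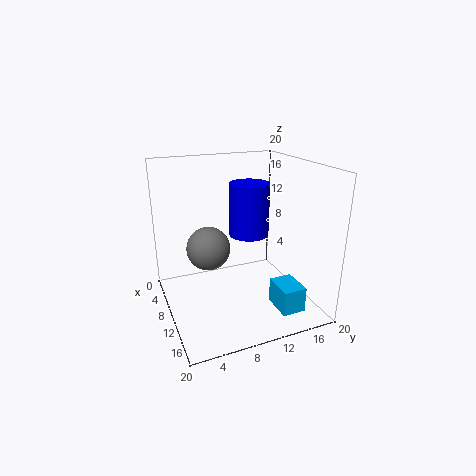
a_1 = 9.75, b_1 = 11.75, c_1 = 10.25, t_1 = 7.25, a_2 = 13.25, b_2 = 13.5, p_2 = 4.25, t_2 = 3.5, a_3 = 12.25, b_3 = 5, c_3 = 10.25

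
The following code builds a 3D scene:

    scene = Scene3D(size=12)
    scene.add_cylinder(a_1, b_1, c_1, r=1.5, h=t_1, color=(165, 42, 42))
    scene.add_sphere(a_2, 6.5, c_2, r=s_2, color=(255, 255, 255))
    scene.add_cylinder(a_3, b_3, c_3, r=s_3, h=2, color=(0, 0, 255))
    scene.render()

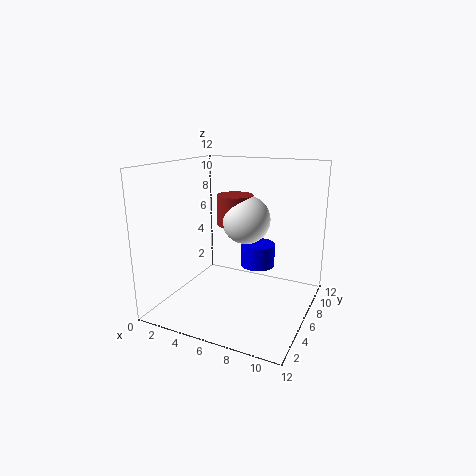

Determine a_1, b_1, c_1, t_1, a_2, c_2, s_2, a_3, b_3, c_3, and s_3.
a_1 = 5.5
b_1 = 6.5
c_1 = 7
t_1 = 2.5
a_2 = 6.5
c_2 = 7.5
s_2 = 2
a_3 = 7
b_3 = 8
c_3 = 3
s_3 = 1.5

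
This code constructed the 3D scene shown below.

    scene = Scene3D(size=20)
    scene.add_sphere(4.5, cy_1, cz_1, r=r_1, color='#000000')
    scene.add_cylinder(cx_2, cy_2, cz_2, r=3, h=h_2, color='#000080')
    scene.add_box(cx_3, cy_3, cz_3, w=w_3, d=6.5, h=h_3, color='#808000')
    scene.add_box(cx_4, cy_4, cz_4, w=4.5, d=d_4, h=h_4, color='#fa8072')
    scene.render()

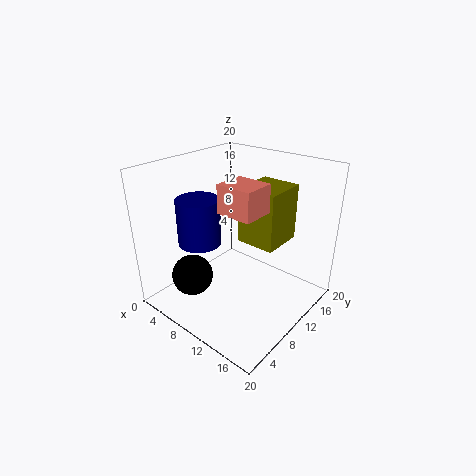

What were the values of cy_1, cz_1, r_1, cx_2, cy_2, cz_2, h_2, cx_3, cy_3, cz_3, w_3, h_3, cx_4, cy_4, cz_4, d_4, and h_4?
cy_1 = 6, cz_1 = 3.5, r_1 = 3, cx_2 = 5.5, cy_2 = 7, cz_2 = 9, h_2 = 6.5, cx_3 = 7.5, cy_3 = 13, cz_3 = 7.5, w_3 = 6, h_3 = 8.5, cx_4 = 11.5, cy_4 = 4.5, cz_4 = 16, d_4 = 4, h_4 = 3.5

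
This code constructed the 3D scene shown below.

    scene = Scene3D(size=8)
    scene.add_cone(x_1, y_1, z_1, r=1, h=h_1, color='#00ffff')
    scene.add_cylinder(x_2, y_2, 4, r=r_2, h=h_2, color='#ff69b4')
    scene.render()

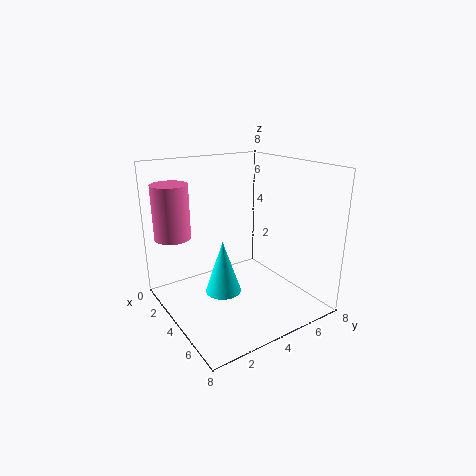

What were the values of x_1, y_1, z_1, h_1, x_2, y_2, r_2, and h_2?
x_1 = 4
y_1 = 3
z_1 = 1
h_1 = 3
x_2 = 2
y_2 = 1
r_2 = 1
h_2 = 3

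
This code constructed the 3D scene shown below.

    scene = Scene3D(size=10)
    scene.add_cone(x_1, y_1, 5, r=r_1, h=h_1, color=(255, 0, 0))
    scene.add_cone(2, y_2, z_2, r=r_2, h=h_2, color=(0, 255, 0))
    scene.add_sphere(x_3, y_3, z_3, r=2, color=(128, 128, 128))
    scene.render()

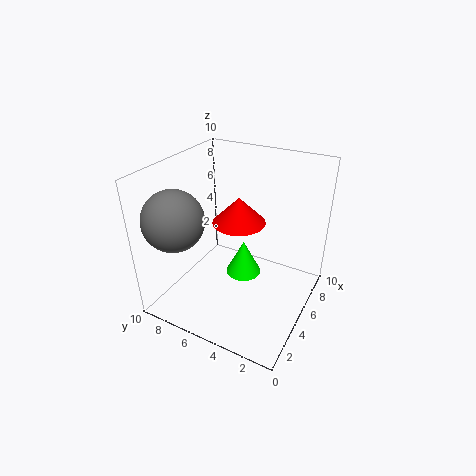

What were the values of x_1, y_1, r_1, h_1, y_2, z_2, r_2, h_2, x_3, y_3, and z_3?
x_1 = 7, y_1 = 6, r_1 = 2, h_1 = 2, y_2 = 3, z_2 = 5, r_2 = 1, h_2 = 2, x_3 = 2, y_3 = 8, z_3 = 7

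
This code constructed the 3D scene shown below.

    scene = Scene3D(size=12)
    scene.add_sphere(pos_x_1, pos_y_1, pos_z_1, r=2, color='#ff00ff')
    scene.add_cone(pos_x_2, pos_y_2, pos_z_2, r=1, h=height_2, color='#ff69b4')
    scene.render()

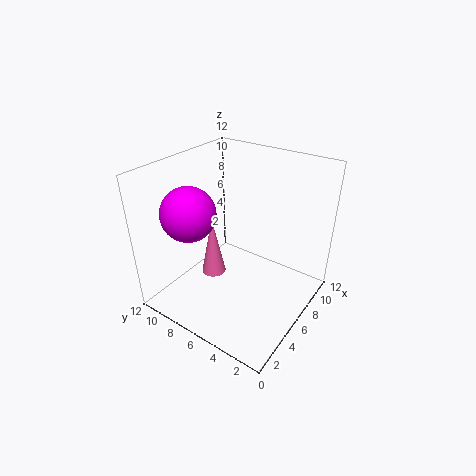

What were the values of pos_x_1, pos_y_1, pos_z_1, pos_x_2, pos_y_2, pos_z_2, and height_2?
pos_x_1 = 2; pos_y_1 = 7.5; pos_z_1 = 9.5; pos_x_2 = 4.5; pos_y_2 = 7.5; pos_z_2 = 3; height_2 = 5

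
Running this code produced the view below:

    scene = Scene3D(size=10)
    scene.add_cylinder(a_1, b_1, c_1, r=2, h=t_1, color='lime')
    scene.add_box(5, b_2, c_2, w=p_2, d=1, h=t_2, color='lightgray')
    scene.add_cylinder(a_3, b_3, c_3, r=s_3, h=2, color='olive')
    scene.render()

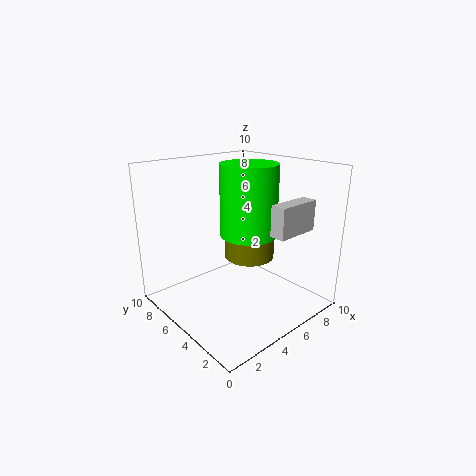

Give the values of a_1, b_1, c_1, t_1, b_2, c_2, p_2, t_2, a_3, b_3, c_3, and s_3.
a_1 = 6; b_1 = 5; c_1 = 5; t_1 = 5; b_2 = 1; c_2 = 6; p_2 = 3; t_2 = 2; a_3 = 8; b_3 = 7; c_3 = 2; s_3 = 2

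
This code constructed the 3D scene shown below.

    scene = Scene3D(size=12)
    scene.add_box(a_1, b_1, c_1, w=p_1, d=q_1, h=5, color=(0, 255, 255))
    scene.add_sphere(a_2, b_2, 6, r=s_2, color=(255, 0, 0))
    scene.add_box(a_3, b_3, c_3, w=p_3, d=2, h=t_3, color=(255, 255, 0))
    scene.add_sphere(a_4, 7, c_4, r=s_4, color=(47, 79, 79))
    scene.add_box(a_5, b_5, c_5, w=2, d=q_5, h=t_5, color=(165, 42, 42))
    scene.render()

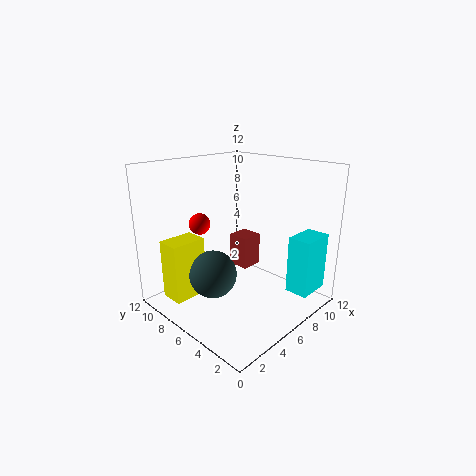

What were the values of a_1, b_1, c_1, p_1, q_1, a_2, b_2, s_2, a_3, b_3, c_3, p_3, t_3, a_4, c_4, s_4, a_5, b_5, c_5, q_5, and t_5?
a_1 = 9, b_1 = 1, c_1 = 1, p_1 = 3, q_1 = 2, a_2 = 6, b_2 = 11, s_2 = 1, a_3 = 1, b_3 = 8, c_3 = 1, p_3 = 3, t_3 = 5, a_4 = 4, c_4 = 3, s_4 = 2, a_5 = 8, b_5 = 7, c_5 = 2, q_5 = 2, t_5 = 3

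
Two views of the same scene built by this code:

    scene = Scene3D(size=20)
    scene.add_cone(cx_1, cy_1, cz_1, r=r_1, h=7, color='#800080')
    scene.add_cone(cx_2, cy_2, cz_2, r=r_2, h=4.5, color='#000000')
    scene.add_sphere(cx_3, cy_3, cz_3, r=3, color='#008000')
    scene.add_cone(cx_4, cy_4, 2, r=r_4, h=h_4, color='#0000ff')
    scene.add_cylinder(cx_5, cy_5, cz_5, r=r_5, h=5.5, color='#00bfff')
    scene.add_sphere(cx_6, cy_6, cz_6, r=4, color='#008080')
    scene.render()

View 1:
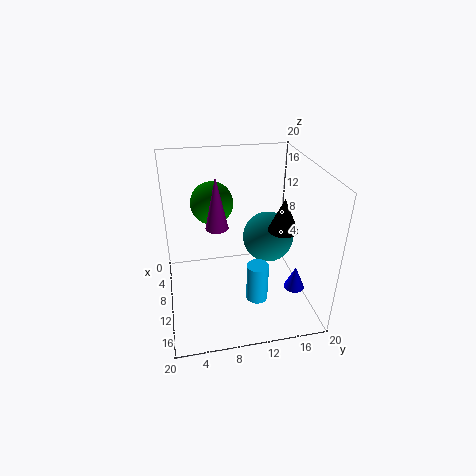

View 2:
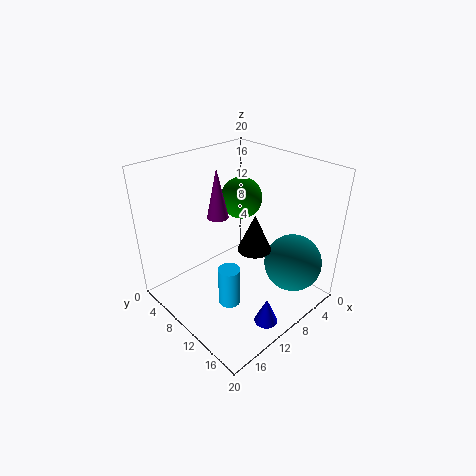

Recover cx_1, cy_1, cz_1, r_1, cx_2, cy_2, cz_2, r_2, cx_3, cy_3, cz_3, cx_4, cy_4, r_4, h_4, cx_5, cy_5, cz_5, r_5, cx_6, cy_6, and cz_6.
cx_1 = 11; cy_1 = 7; cz_1 = 12.5; r_1 = 1.5; cx_2 = 12.5; cy_2 = 15.5; cz_2 = 12; r_2 = 2; cx_3 = 6.5; cy_3 = 7; cz_3 = 14; cx_4 = 12.5; cy_4 = 18; r_4 = 1.5; h_4 = 3.5; cx_5 = 13.5; cy_5 = 12; cz_5 = 2; r_5 = 1.5; cx_6 = 5; cy_6 = 16; cz_6 = 6.5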